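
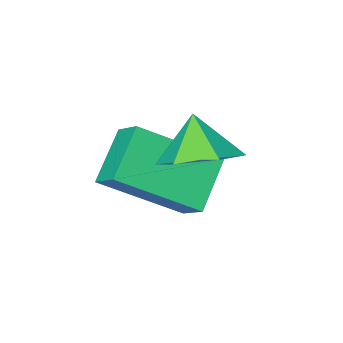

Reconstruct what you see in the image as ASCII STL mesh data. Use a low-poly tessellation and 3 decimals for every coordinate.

solid 
facet normal -0.662 -0.396 0.636
outer loop
vertex 1.262 -1.239 0.157
vertex 1.305 -0.565 0.622
vertex -0.173 -0.454 -0.849
endloop
endfacet
facet normal -0.052 -0.822 -0.567
outer loop
vertex 0.695 0.065 -1.682
vertex 1.262 -1.239 0.157
vertex -0.173 -0.454 -0.849
endloop
endfacet
facet normal -0.662 -0.396 0.636
outer loop
vertex -0.173 -0.454 -0.849
vertex 1.305 -0.565 0.622
vertex -0.13 0.22 -0.384
endloop
endfacet
facet normal -0.747 0.409 -0.524
outer loop
vertex -0.13 0.22 -0.384
vertex 0.695 0.065 -1.682
vertex -0.173 -0.454 -0.849
endloop
endfacet
facet normal 0.747 -0.409 0.524
outer loop
vertex 1.262 -1.239 0.157
vertex 2.173 -0.046 -0.211
vertex 1.305 -0.565 0.622
endloop
endfacet
facet normal -0.052 -0.822 -0.567
outer loop
vertex 2.13 -0.72 -0.676
vertex 1.262 -1.239 0.157
vertex 0.695 0.065 -1.682
endloop
endfacet
facet normal 0.747 -0.409 0.524
outer loop
vertex 2.13 -0.72 -0.676
vertex 2.173 -0.046 -0.211
vertex 1.262 -1.239 0.157
endloop
endfacet
facet normal 0.052 0.822 0.567
outer loop
vertex 1.305 -0.565 0.622
vertex 2.173 -0.046 -0.211
vertex -0.13 0.22 -0.384
endloop
endfacet
facet normal -0.747 0.409 -0.524
outer loop
vertex 0.738 0.739 -1.217
vertex 0.695 0.065 -1.682
vertex -0.13 0.22 -0.384
endloop
endfacet
facet normal 0.052 0.822 0.567
outer loop
vertex -0.13 0.22 -0.384
vertex 2.173 -0.046 -0.211
vertex 0.738 0.739 -1.217
endloop
endfacet
facet normal 0.662 0.396 -0.636
outer loop
vertex 0.738 0.739 -1.217
vertex 2.13 -0.72 -0.676
vertex 0.695 0.065 -1.682
endloop
endfacet
facet normal 0.662 0.396 -0.636
outer loop
vertex 2.173 -0.046 -0.211
vertex 2.13 -0.72 -0.676
vertex 0.738 0.739 -1.217
endloop
endfacet
facet normal 0.182 0.490 -0.852
outer loop
vertex 1.775 1.283 0.78
vertex 1.033 1.073 0.501
vertex 1.13 1.769 0.922
endloop
endfacet
facet normal 0.383 0.248 0.890
outer loop
vertex 1.775 1.283 0.78
vertex 1.13 1.769 0.922
vertex 0.847 0.567 1.379
endloop
endfacet
facet normal 0.180 0.491 -0.853
outer loop
vertex 1.13 1.769 0.922
vertex 1.033 1.073 0.501
vertex 0.388 1.558 0.644
endloop
endfacet
facet normal -0.420 0.407 0.811
outer loop
vertex 1.13 1.769 0.922
vertex 0.388 1.558 0.644
vertex 0.847 0.567 1.379
endloop
endfacet
facet normal 0.181 0.491 -0.852
outer loop
vertex 0.388 1.558 0.644
vertex 1.033 1.073 0.501
vertex 0.291 0.862 0.222
endloop
endfacet
facet normal -0.906 -0.119 0.405
outer loop
vertex 0.388 1.558 0.644
vertex 0.291 0.862 0.222
vertex 0.847 0.567 1.379
endloop
endfacet
facet normal 0.181 0.490 -0.853
outer loop
vertex 0.291 0.862 0.222
vertex 1.033 1.073 0.501
vertex 0.936 0.376 0.08
endloop
endfacet
facet normal -0.589 -0.804 0.078
outer loop
vertex 0.291 0.862 0.222
vertex 0.936 0.376 0.08
vertex 0.847 0.567 1.379
endloop
endfacet
facet normal 0.180 0.490 -0.853
outer loop
vertex 0.936 0.376 0.08
vertex 1.033 1.073 0.501
vertex 1.678 0.587 0.358
endloop
endfacet
facet normal 0.215 -0.964 0.156
outer loop
vertex 0.936 0.376 0.08
vertex 1.678 0.587 0.358
vertex 0.847 0.567 1.379
endloop
endfacet
facet normal 0.181 0.491 -0.852
outer loop
vertex 1.678 0.587 0.358
vertex 1.033 1.073 0.501
vertex 1.775 1.283 0.78
endloop
endfacet
facet normal 0.701 -0.439 0.562
outer loop
vertex 1.678 0.587 0.358
vertex 1.775 1.283 0.78
vertex 0.847 0.567 1.379
endloop
endfacet

endsolid


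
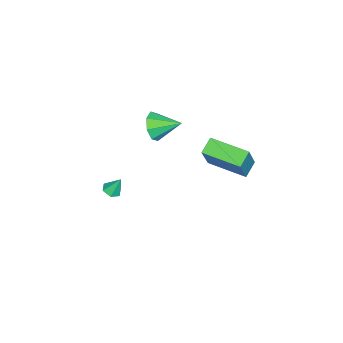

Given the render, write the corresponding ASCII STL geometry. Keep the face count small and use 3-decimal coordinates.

solid 
facet normal 0.133 -0.917 -0.375
outer loop
vertex 2.499 -0.726 0.8
vertex 2.116 -1.094 1.563
vertex 1.794 -0.804 0.74
endloop
endfacet
facet normal -0.032 0.775 -0.631
outer loop
vertex 2.499 -0.726 0.8
vertex 1.794 -0.804 0.74
vertex 1.904 0.354 2.157
endloop
endfacet
facet normal 0.135 -0.917 -0.376
outer loop
vertex 1.794 -0.804 0.74
vertex 2.116 -1.094 1.563
vertex 1.278 -1.053 1.162
endloop
endfacet
facet normal -0.658 0.608 -0.445
outer loop
vertex 1.794 -0.804 0.74
vertex 1.278 -1.053 1.162
vertex 1.904 0.354 2.157
endloop
endfacet
facet normal 0.135 -0.917 -0.376
outer loop
vertex 1.278 -1.053 1.162
vertex 2.116 -1.094 1.563
vertex 1.252 -1.326 1.819
endloop
endfacet
facet normal -0.934 0.341 0.105
outer loop
vertex 1.278 -1.053 1.162
vertex 1.252 -1.326 1.819
vertex 1.904 0.354 2.157
endloop
endfacet
facet normal 0.135 -0.917 -0.376
outer loop
vertex 1.252 -1.326 1.819
vertex 2.116 -1.094 1.563
vertex 1.733 -1.463 2.326
endloop
endfacet
facet normal -0.701 0.131 0.701
outer loop
vertex 1.252 -1.326 1.819
vertex 1.733 -1.463 2.326
vertex 1.904 0.354 2.157
endloop
endfacet
facet normal 0.133 -0.917 -0.376
outer loop
vertex 1.733 -1.463 2.326
vertex 2.116 -1.094 1.563
vertex 2.438 -1.385 2.386
endloop
endfacet
facet normal -0.095 0.101 0.990
outer loop
vertex 1.733 -1.463 2.326
vertex 2.438 -1.385 2.386
vertex 1.904 0.354 2.157
endloop
endfacet
facet normal 0.134 -0.917 -0.377
outer loop
vertex 2.438 -1.385 2.386
vertex 2.116 -1.094 1.563
vertex 2.954 -1.136 1.964
endloop
endfacet
facet normal 0.529 0.268 0.805
outer loop
vertex 2.438 -1.385 2.386
vertex 2.954 -1.136 1.964
vertex 1.904 0.354 2.157
endloop
endfacet
facet normal 0.134 -0.917 -0.376
outer loop
vertex 2.954 -1.136 1.964
vertex 2.116 -1.094 1.563
vertex 2.98 -0.863 1.307
endloop
endfacet
facet normal 0.806 0.535 0.254
outer loop
vertex 2.954 -1.136 1.964
vertex 2.98 -0.863 1.307
vertex 1.904 0.354 2.157
endloop
endfacet
facet normal 0.134 -0.917 -0.375
outer loop
vertex 2.98 -0.863 1.307
vertex 2.116 -1.094 1.563
vertex 2.499 -0.726 0.8
endloop
endfacet
facet normal 0.573 0.745 -0.342
outer loop
vertex 2.98 -0.863 1.307
vertex 2.499 -0.726 0.8
vertex 1.904 0.354 2.157
endloop
endfacet
facet normal -0.502 -0.030 -0.864
outer loop
vertex 2.79 2.642 1.674
vertex 2.979 4.776 1.491
vertex 3.65 2.523 1.178
endloop
endfacet
facet normal -0.088 -0.992 0.085
outer loop
vertex 4.681 2.584 2.949
vertex 2.79 2.642 1.674
vertex 3.65 2.523 1.178
endloop
endfacet
facet normal -0.502 -0.030 -0.864
outer loop
vertex 3.65 2.523 1.178
vertex 2.979 4.776 1.491
vertex 3.839 4.657 0.995
endloop
endfacet
facet normal 0.860 -0.119 -0.496
outer loop
vertex 3.839 4.657 0.995
vertex 4.681 2.584 2.949
vertex 3.65 2.523 1.178
endloop
endfacet
facet normal -0.860 0.119 0.496
outer loop
vertex 2.79 2.642 1.674
vertex 4.01 4.837 3.262
vertex 2.979 4.776 1.491
endloop
endfacet
facet normal -0.088 -0.992 0.085
outer loop
vertex 3.821 2.703 3.445
vertex 2.79 2.642 1.674
vertex 4.681 2.584 2.949
endloop
endfacet
facet normal -0.860 0.119 0.496
outer loop
vertex 3.821 2.703 3.445
vertex 4.01 4.837 3.262
vertex 2.79 2.642 1.674
endloop
endfacet
facet normal 0.088 0.992 -0.085
outer loop
vertex 2.979 4.776 1.491
vertex 4.01 4.837 3.262
vertex 3.839 4.657 0.995
endloop
endfacet
facet normal 0.860 -0.119 -0.496
outer loop
vertex 4.87 4.718 2.766
vertex 4.681 2.584 2.949
vertex 3.839 4.657 0.995
endloop
endfacet
facet normal 0.088 0.992 -0.085
outer loop
vertex 3.839 4.657 0.995
vertex 4.01 4.837 3.262
vertex 4.87 4.718 2.766
endloop
endfacet
facet normal 0.502 0.030 0.864
outer loop
vertex 4.87 4.718 2.766
vertex 3.821 2.703 3.445
vertex 4.681 2.584 2.949
endloop
endfacet
facet normal 0.502 0.030 0.864
outer loop
vertex 4.01 4.837 3.262
vertex 3.821 2.703 3.445
vertex 4.87 4.718 2.766
endloop
endfacet
facet normal 0.089 -0.444 -0.892
outer loop
vertex 3.379 -3.091 -4.121
vertex 2.841 -3.275 -4.083
vertex 2.952 -2.771 -4.323
endloop
endfacet
facet normal 0.569 0.817 0.092
outer loop
vertex 3.379 -3.091 -4.121
vertex 2.952 -2.771 -4.323
vertex 2.739 -2.765 -3.057
endloop
endfacet
facet normal 0.087 -0.444 -0.892
outer loop
vertex 2.952 -2.771 -4.323
vertex 2.841 -3.275 -4.083
vertex 2.414 -2.955 -4.284
endloop
endfacet
facet normal -0.327 0.943 -0.059
outer loop
vertex 2.952 -2.771 -4.323
vertex 2.414 -2.955 -4.284
vertex 2.739 -2.765 -3.057
endloop
endfacet
facet normal 0.088 -0.443 -0.892
outer loop
vertex 2.414 -2.955 -4.284
vertex 2.841 -3.275 -4.083
vertex 2.303 -3.46 -4.044
endloop
endfacet
facet normal -0.933 0.300 0.201
outer loop
vertex 2.414 -2.955 -4.284
vertex 2.303 -3.46 -4.044
vertex 2.739 -2.765 -3.057
endloop
endfacet
facet normal 0.088 -0.443 -0.892
outer loop
vertex 2.303 -3.46 -4.044
vertex 2.841 -3.275 -4.083
vertex 2.729 -3.78 -3.843
endloop
endfacet
facet normal -0.639 -0.467 0.611
outer loop
vertex 2.303 -3.46 -4.044
vertex 2.729 -3.78 -3.843
vertex 2.739 -2.765 -3.057
endloop
endfacet
facet normal 0.089 -0.444 -0.892
outer loop
vertex 2.729 -3.78 -3.843
vertex 2.841 -3.275 -4.083
vertex 3.267 -3.596 -3.881
endloop
endfacet
facet normal 0.257 -0.593 0.763
outer loop
vertex 2.729 -3.78 -3.843
vertex 3.267 -3.596 -3.881
vertex 2.739 -2.765 -3.057
endloop
endfacet
facet normal 0.089 -0.444 -0.892
outer loop
vertex 3.267 -3.596 -3.881
vertex 2.841 -3.275 -4.083
vertex 3.379 -3.091 -4.121
endloop
endfacet
facet normal 0.862 0.048 0.504
outer loop
vertex 3.267 -3.596 -3.881
vertex 3.379 -3.091 -4.121
vertex 2.739 -2.765 -3.057
endloop
endfacet

endsolid


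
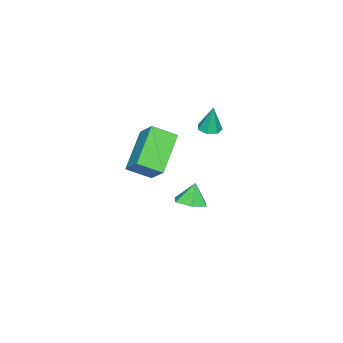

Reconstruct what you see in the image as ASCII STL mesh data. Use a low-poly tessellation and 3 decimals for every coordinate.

solid 
facet normal 0.338 -0.051 -0.940
outer loop
vertex -0.029 1.61 -2.284
vertex -0.656 2.022 -2.532
vertex 0.004 2.399 -2.315
endloop
endfacet
facet normal 0.616 0.005 0.787
outer loop
vertex -0.029 1.61 -2.284
vertex 0.004 2.399 -2.315
vertex -1.024 2.078 -1.508
endloop
endfacet
facet normal 0.338 -0.051 -0.940
outer loop
vertex 0.004 2.399 -2.315
vertex -0.656 2.022 -2.532
vertex -0.623 2.811 -2.563
endloop
endfacet
facet normal 0.249 0.749 0.615
outer loop
vertex 0.004 2.399 -2.315
vertex -0.623 2.811 -2.563
vertex -1.024 2.078 -1.508
endloop
endfacet
facet normal 0.339 -0.051 -0.940
outer loop
vertex -0.623 2.811 -2.563
vertex -0.656 2.022 -2.532
vertex -1.282 2.435 -2.78
endloop
endfacet
facet normal -0.547 0.770 0.327
outer loop
vertex -0.623 2.811 -2.563
vertex -1.282 2.435 -2.78
vertex -1.024 2.078 -1.508
endloop
endfacet
facet normal 0.339 -0.051 -0.940
outer loop
vertex -1.282 2.435 -2.78
vertex -0.656 2.022 -2.532
vertex -1.315 1.646 -2.749
endloop
endfacet
facet normal -0.976 0.049 0.212
outer loop
vertex -1.282 2.435 -2.78
vertex -1.315 1.646 -2.749
vertex -1.024 2.078 -1.508
endloop
endfacet
facet normal 0.339 -0.051 -0.940
outer loop
vertex -1.315 1.646 -2.749
vertex -0.656 2.022 -2.532
vertex -0.689 1.234 -2.501
endloop
endfacet
facet normal -0.609 -0.694 0.384
outer loop
vertex -1.315 1.646 -2.749
vertex -0.689 1.234 -2.501
vertex -1.024 2.078 -1.508
endloop
endfacet
facet normal 0.338 -0.051 -0.940
outer loop
vertex -0.689 1.234 -2.501
vertex -0.656 2.022 -2.532
vertex -0.029 1.61 -2.284
endloop
endfacet
facet normal 0.187 -0.716 0.672
outer loop
vertex -0.689 1.234 -2.501
vertex -0.029 1.61 -2.284
vertex -1.024 2.078 -1.508
endloop
endfacet
facet normal -0.405 -0.637 -0.656
outer loop
vertex 1.265 0.612 2.544
vertex 0.723 1.552 1.965
vertex 2.995 0.825 1.269
endloop
endfacet
facet normal 0.441 -0.764 0.471
outer loop
vertex 3.517 1.648 2.115
vertex 1.265 0.612 2.544
vertex 2.995 0.825 1.269
endloop
endfacet
facet normal -0.405 -0.637 -0.656
outer loop
vertex 2.995 0.825 1.269
vertex 0.723 1.552 1.965
vertex 2.453 1.765 0.69
endloop
endfacet
facet normal 0.801 0.098 -0.590
outer loop
vertex 2.453 1.765 0.69
vertex 3.517 1.648 2.115
vertex 2.995 0.825 1.269
endloop
endfacet
facet normal -0.801 -0.098 0.590
outer loop
vertex 1.265 0.612 2.544
vertex 1.245 2.375 2.811
vertex 0.723 1.552 1.965
endloop
endfacet
facet normal 0.441 -0.764 0.471
outer loop
vertex 1.787 1.435 3.39
vertex 1.265 0.612 2.544
vertex 3.517 1.648 2.115
endloop
endfacet
facet normal -0.801 -0.098 0.590
outer loop
vertex 1.787 1.435 3.39
vertex 1.245 2.375 2.811
vertex 1.265 0.612 2.544
endloop
endfacet
facet normal -0.441 0.764 -0.471
outer loop
vertex 0.723 1.552 1.965
vertex 1.245 2.375 2.811
vertex 2.453 1.765 0.69
endloop
endfacet
facet normal 0.801 0.098 -0.590
outer loop
vertex 2.975 2.588 1.536
vertex 3.517 1.648 2.115
vertex 2.453 1.765 0.69
endloop
endfacet
facet normal -0.441 0.764 -0.471
outer loop
vertex 2.453 1.765 0.69
vertex 1.245 2.375 2.811
vertex 2.975 2.588 1.536
endloop
endfacet
facet normal 0.405 0.637 0.656
outer loop
vertex 2.975 2.588 1.536
vertex 1.787 1.435 3.39
vertex 3.517 1.648 2.115
endloop
endfacet
facet normal 0.405 0.637 0.656
outer loop
vertex 1.245 2.375 2.811
vertex 1.787 1.435 3.39
vertex 2.975 2.588 1.536
endloop
endfacet
facet normal -0.051 -0.152 -0.987
outer loop
vertex 0.624 2.989 2.984
vertex 0.206 3.33 2.953
vertex 0.733 3.439 2.909
endloop
endfacet
facet normal 0.930 -0.171 0.326
outer loop
vertex 0.624 2.989 2.984
vertex 0.733 3.439 2.909
vertex 0.274 3.53 4.267
endloop
endfacet
facet normal -0.051 -0.151 -0.987
outer loop
vertex 0.733 3.439 2.909
vertex 0.206 3.33 2.953
vertex 0.445 3.806 2.868
endloop
endfacet
facet normal 0.757 0.618 0.214
outer loop
vertex 0.733 3.439 2.909
vertex 0.445 3.806 2.868
vertex 0.274 3.53 4.267
endloop
endfacet
facet normal -0.051 -0.150 -0.987
outer loop
vertex 0.445 3.806 2.868
vertex 0.206 3.33 2.953
vertex -0.023 3.815 2.891
endloop
endfacet
facet normal 0.029 0.980 0.197
outer loop
vertex 0.445 3.806 2.868
vertex -0.023 3.815 2.891
vertex 0.274 3.53 4.267
endloop
endfacet
facet normal -0.052 -0.151 -0.987
outer loop
vertex -0.023 3.815 2.891
vertex 0.206 3.33 2.953
vertex -0.319 3.458 2.961
endloop
endfacet
facet normal -0.709 0.644 0.286
outer loop
vertex -0.023 3.815 2.891
vertex -0.319 3.458 2.961
vertex 0.274 3.53 4.267
endloop
endfacet
facet normal -0.052 -0.151 -0.987
outer loop
vertex -0.319 3.458 2.961
vertex 0.206 3.33 2.953
vertex -0.219 3.004 3.025
endloop
endfacet
facet normal -0.899 -0.139 0.416
outer loop
vertex -0.319 3.458 2.961
vertex -0.219 3.004 3.025
vertex 0.274 3.53 4.267
endloop
endfacet
facet normal -0.051 -0.151 -0.987
outer loop
vertex -0.219 3.004 3.025
vertex 0.206 3.33 2.953
vertex 0.2 2.796 3.035
endloop
endfacet
facet normal -0.398 -0.778 0.487
outer loop
vertex -0.219 3.004 3.025
vertex 0.2 2.796 3.035
vertex 0.274 3.53 4.267
endloop
endfacet
facet normal -0.050 -0.151 -0.987
outer loop
vertex 0.2 2.796 3.035
vertex 0.206 3.33 2.953
vertex 0.624 2.989 2.984
endloop
endfacet
facet normal 0.415 -0.793 0.447
outer loop
vertex 0.2 2.796 3.035
vertex 0.624 2.989 2.984
vertex 0.274 3.53 4.267
endloop
endfacet

endsolid


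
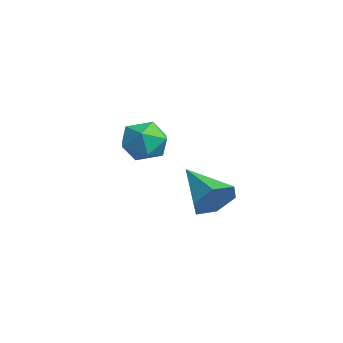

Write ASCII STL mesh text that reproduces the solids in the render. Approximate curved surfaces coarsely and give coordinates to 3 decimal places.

solid 
facet normal 0.843 0.243 -0.479
outer loop
vertex 3.383 -1.05 0.115
vertex 2.839 -0.775 -0.703
vertex 3.053 -0.089 0.021
endloop
endfacet
facet normal 0.081 0.125 0.989
outer loop
vertex 3.383 -1.05 0.115
vertex 3.053 -0.089 0.021
vertex 1.001 -1.305 0.343
endloop
endfacet
facet normal 0.843 0.243 -0.479
outer loop
vertex 3.053 -0.089 0.021
vertex 2.839 -0.775 -0.703
vertex 2.509 0.185 -0.797
endloop
endfacet
facet normal -0.378 0.773 0.510
outer loop
vertex 3.053 -0.089 0.021
vertex 2.509 0.185 -0.797
vertex 1.001 -1.305 0.343
endloop
endfacet
facet normal 0.843 0.243 -0.480
outer loop
vertex 2.509 0.185 -0.797
vertex 2.839 -0.775 -0.703
vertex 2.294 -0.501 -1.521
endloop
endfacet
facet normal -0.775 0.557 -0.298
outer loop
vertex 2.509 0.185 -0.797
vertex 2.294 -0.501 -1.521
vertex 1.001 -1.305 0.343
endloop
endfacet
facet normal 0.843 0.244 -0.480
outer loop
vertex 2.294 -0.501 -1.521
vertex 2.839 -0.775 -0.703
vertex 2.625 -1.461 -1.427
endloop
endfacet
facet normal -0.714 -0.308 -0.628
outer loop
vertex 2.294 -0.501 -1.521
vertex 2.625 -1.461 -1.427
vertex 1.001 -1.305 0.343
endloop
endfacet
facet normal 0.843 0.243 -0.479
outer loop
vertex 2.625 -1.461 -1.427
vertex 2.839 -0.775 -0.703
vertex 3.169 -1.736 -0.609
endloop
endfacet
facet normal -0.256 -0.955 -0.151
outer loop
vertex 2.625 -1.461 -1.427
vertex 3.169 -1.736 -0.609
vertex 1.001 -1.305 0.343
endloop
endfacet
facet normal 0.843 0.243 -0.479
outer loop
vertex 3.169 -1.736 -0.609
vertex 2.839 -0.775 -0.703
vertex 3.383 -1.05 0.115
endloop
endfacet
facet normal 0.142 -0.739 0.658
outer loop
vertex 3.169 -1.736 -0.609
vertex 3.383 -1.05 0.115
vertex 1.001 -1.305 0.343
endloop
endfacet
facet normal -0.544 -0.040 0.838
outer loop
vertex -3.163 -1.774 1.215
vertex -2.524 -2.622 1.589
vertex -2.241 -1.559 1.824
endloop
endfacet
facet normal -0.527 0.623 0.578
outer loop
vertex -3.163 -1.774 1.215
vertex -2.241 -1.559 1.824
vertex -2.481 -0.928 0.924
endloop
endfacet
facet normal -0.790 0.607 -0.086
outer loop
vertex -3.163 -1.774 1.215
vertex -2.481 -0.928 0.924
vertex -2.912 -1.601 0.132
endloop
endfacet
facet normal -0.970 -0.067 -0.235
outer loop
vertex -3.163 -1.774 1.215
vertex -2.912 -1.601 0.132
vertex -2.939 -2.648 0.543
endloop
endfacet
facet normal -0.817 -0.468 0.336
outer loop
vertex -3.163 -1.774 1.215
vertex -2.939 -2.648 0.543
vertex -2.524 -2.622 1.589
endloop
endfacet
facet normal 0.155 0.828 0.539
outer loop
vertex -2.481 -0.928 0.924
vertex -2.241 -1.559 1.824
vertex -1.421 -1.252 1.117
endloop
endfacet
facet normal 0.128 -0.247 0.961
outer loop
vertex -2.241 -1.559 1.824
vertex -2.524 -2.622 1.589
vertex -1.448 -2.299 1.528
endloop
endfacet
facet normal -0.314 -0.938 0.148
outer loop
vertex -2.524 -2.622 1.589
vertex -2.939 -2.648 0.543
vertex -1.879 -2.972 0.736
endloop
endfacet
facet normal -0.560 -0.290 -0.776
outer loop
vertex -2.939 -2.648 0.543
vertex -2.912 -1.601 0.132
vertex -2.119 -2.341 -0.164
endloop
endfacet
facet normal -0.271 0.801 -0.534
outer loop
vertex -2.912 -1.601 0.132
vertex -2.481 -0.928 0.924
vertex -1.836 -1.278 0.071
endloop
endfacet
facet normal 0.970 0.067 0.235
outer loop
vertex -1.197 -2.126 0.445
vertex -1.421 -1.252 1.117
vertex -1.448 -2.299 1.528
endloop
endfacet
facet normal 0.790 -0.607 0.086
outer loop
vertex -1.197 -2.126 0.445
vertex -1.448 -2.299 1.528
vertex -1.879 -2.972 0.736
endloop
endfacet
facet normal 0.527 -0.623 -0.578
outer loop
vertex -1.197 -2.126 0.445
vertex -1.879 -2.972 0.736
vertex -2.119 -2.341 -0.164
endloop
endfacet
facet normal 0.544 0.040 -0.838
outer loop
vertex -1.197 -2.126 0.445
vertex -2.119 -2.341 -0.164
vertex -1.836 -1.278 0.071
endloop
endfacet
facet normal 0.817 0.468 -0.336
outer loop
vertex -1.197 -2.126 0.445
vertex -1.836 -1.278 0.071
vertex -1.421 -1.252 1.117
endloop
endfacet
facet normal 0.560 0.290 0.776
outer loop
vertex -1.448 -2.299 1.528
vertex -1.421 -1.252 1.117
vertex -2.241 -1.559 1.824
endloop
endfacet
facet normal 0.271 -0.801 0.534
outer loop
vertex -1.879 -2.972 0.736
vertex -1.448 -2.299 1.528
vertex -2.524 -2.622 1.589
endloop
endfacet
facet normal -0.155 -0.828 -0.539
outer loop
vertex -2.119 -2.341 -0.164
vertex -1.879 -2.972 0.736
vertex -2.939 -2.648 0.543
endloop
endfacet
facet normal -0.128 0.247 -0.961
outer loop
vertex -1.836 -1.278 0.071
vertex -2.119 -2.341 -0.164
vertex -2.912 -1.601 0.132
endloop
endfacet
facet normal 0.314 0.938 -0.148
outer loop
vertex -1.421 -1.252 1.117
vertex -1.836 -1.278 0.071
vertex -2.481 -0.928 0.924
endloop
endfacet

endsolid


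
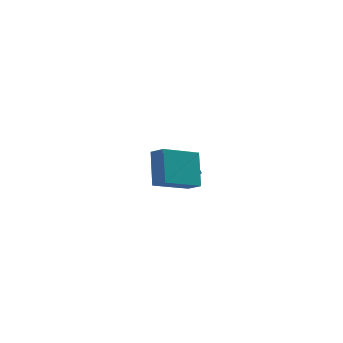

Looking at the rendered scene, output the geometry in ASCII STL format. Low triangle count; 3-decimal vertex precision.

solid 
facet normal 0.227 0.927 0.298
outer loop
vertex 3.43 3.426 -1.426
vertex 3.495 3.11 -0.492
vertex 4.294 3.101 -1.073
endloop
endfacet
facet normal 0.455 0.811 -0.367
outer loop
vertex 3.43 3.426 -1.426
vertex 4.294 3.101 -1.073
vertex 4.006 2.85 -1.985
endloop
endfacet
facet normal -0.110 0.633 -0.766
outer loop
vertex 3.43 3.426 -1.426
vertex 4.006 2.85 -1.985
vertex 3.029 2.703 -1.966
endloop
endfacet
facet normal -0.687 0.639 -0.346
outer loop
vertex 3.43 3.426 -1.426
vertex 3.029 2.703 -1.966
vertex 2.713 2.863 -1.044
endloop
endfacet
facet normal -0.479 0.821 0.311
outer loop
vertex 3.43 3.426 -1.426
vertex 2.713 2.863 -1.044
vertex 3.495 3.11 -0.492
endloop
endfacet
facet normal 0.900 0.253 -0.354
outer loop
vertex 4.006 2.85 -1.985
vertex 4.294 3.101 -1.073
vertex 4.427 2.177 -1.396
endloop
endfacet
facet normal 0.531 0.440 0.724
outer loop
vertex 4.294 3.101 -1.073
vertex 3.495 3.11 -0.492
vertex 4.111 2.337 -0.474
endloop
endfacet
facet normal -0.611 0.270 0.745
outer loop
vertex 3.495 3.11 -0.492
vertex 2.713 2.863 -1.044
vertex 3.134 2.19 -0.455
endloop
endfacet
facet normal -0.947 -0.024 -0.320
outer loop
vertex 2.713 2.863 -1.044
vertex 3.029 2.703 -1.966
vertex 2.846 1.939 -1.367
endloop
endfacet
facet normal -0.014 -0.035 -0.999
outer loop
vertex 3.029 2.703 -1.966
vertex 4.006 2.85 -1.985
vertex 3.645 1.93 -1.948
endloop
endfacet
facet normal 0.687 -0.639 0.346
outer loop
vertex 3.71 1.614 -1.014
vertex 4.427 2.177 -1.396
vertex 4.111 2.337 -0.474
endloop
endfacet
facet normal 0.110 -0.633 0.766
outer loop
vertex 3.71 1.614 -1.014
vertex 4.111 2.337 -0.474
vertex 3.134 2.19 -0.455
endloop
endfacet
facet normal -0.455 -0.811 0.367
outer loop
vertex 3.71 1.614 -1.014
vertex 3.134 2.19 -0.455
vertex 2.846 1.939 -1.367
endloop
endfacet
facet normal -0.227 -0.927 -0.298
outer loop
vertex 3.71 1.614 -1.014
vertex 2.846 1.939 -1.367
vertex 3.645 1.93 -1.948
endloop
endfacet
facet normal 0.479 -0.821 -0.311
outer loop
vertex 3.71 1.614 -1.014
vertex 3.645 1.93 -1.948
vertex 4.427 2.177 -1.396
endloop
endfacet
facet normal 0.947 0.024 0.320
outer loop
vertex 4.111 2.337 -0.474
vertex 4.427 2.177 -1.396
vertex 4.294 3.101 -1.073
endloop
endfacet
facet normal 0.014 0.035 0.999
outer loop
vertex 3.134 2.19 -0.455
vertex 4.111 2.337 -0.474
vertex 3.495 3.11 -0.492
endloop
endfacet
facet normal -0.900 -0.253 0.354
outer loop
vertex 2.846 1.939 -1.367
vertex 3.134 2.19 -0.455
vertex 2.713 2.863 -1.044
endloop
endfacet
facet normal -0.531 -0.440 -0.724
outer loop
vertex 3.645 1.93 -1.948
vertex 2.846 1.939 -1.367
vertex 3.029 2.703 -1.966
endloop
endfacet
facet normal 0.611 -0.270 -0.745
outer loop
vertex 4.427 2.177 -1.396
vertex 3.645 1.93 -1.948
vertex 4.006 2.85 -1.985
endloop
endfacet
facet normal -0.847 -0.269 0.458
outer loop
vertex 1.228 -3.926 2.966
vertex 1.466 -2.652 4.157
vertex 0.807 -3.405 2.493
endloop
endfacet
facet normal -0.135 -0.724 -0.677
outer loop
vertex 2.494 -2.868 1.583
vertex 1.228 -3.926 2.966
vertex 0.807 -3.405 2.493
endloop
endfacet
facet normal -0.847 -0.269 0.458
outer loop
vertex 0.807 -3.405 2.493
vertex 1.466 -2.652 4.157
vertex 1.045 -2.131 3.684
endloop
endfacet
facet normal -0.513 0.635 -0.577
outer loop
vertex 1.045 -2.131 3.684
vertex 2.494 -2.868 1.583
vertex 0.807 -3.405 2.493
endloop
endfacet
facet normal 0.513 -0.635 0.577
outer loop
vertex 1.228 -3.926 2.966
vertex 3.153 -2.115 3.247
vertex 1.466 -2.652 4.157
endloop
endfacet
facet normal -0.135 -0.724 -0.677
outer loop
vertex 2.915 -3.389 2.056
vertex 1.228 -3.926 2.966
vertex 2.494 -2.868 1.583
endloop
endfacet
facet normal 0.513 -0.635 0.577
outer loop
vertex 2.915 -3.389 2.056
vertex 3.153 -2.115 3.247
vertex 1.228 -3.926 2.966
endloop
endfacet
facet normal 0.135 0.724 0.677
outer loop
vertex 1.466 -2.652 4.157
vertex 3.153 -2.115 3.247
vertex 1.045 -2.131 3.684
endloop
endfacet
facet normal -0.513 0.635 -0.577
outer loop
vertex 2.732 -1.594 2.774
vertex 2.494 -2.868 1.583
vertex 1.045 -2.131 3.684
endloop
endfacet
facet normal 0.135 0.724 0.677
outer loop
vertex 1.045 -2.131 3.684
vertex 3.153 -2.115 3.247
vertex 2.732 -1.594 2.774
endloop
endfacet
facet normal 0.847 0.269 -0.458
outer loop
vertex 2.732 -1.594 2.774
vertex 2.915 -3.389 2.056
vertex 2.494 -2.868 1.583
endloop
endfacet
facet normal 0.847 0.269 -0.458
outer loop
vertex 3.153 -2.115 3.247
vertex 2.915 -3.389 2.056
vertex 2.732 -1.594 2.774
endloop
endfacet

endsolid


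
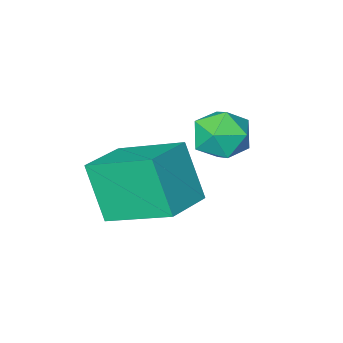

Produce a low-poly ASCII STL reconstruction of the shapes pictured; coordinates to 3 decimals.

solid 
facet normal -0.886 -0.432 -0.167
outer loop
vertex 1.659 -5.334 -3.565
vertex 0.692 -3.695 -2.677
vertex 1.565 -4.521 -5.168
endloop
endfacet
facet normal 0.460 -0.780 -0.423
outer loop
vertex 2.868 -3.885 -4.923
vertex 1.659 -5.334 -3.565
vertex 1.565 -4.521 -5.168
endloop
endfacet
facet normal -0.886 -0.432 -0.167
outer loop
vertex 1.565 -4.521 -5.168
vertex 0.692 -3.695 -2.677
vertex 0.598 -2.882 -4.281
endloop
endfacet
facet normal -0.053 0.451 -0.891
outer loop
vertex 0.598 -2.882 -4.281
vertex 2.868 -3.885 -4.923
vertex 1.565 -4.521 -5.168
endloop
endfacet
facet normal 0.053 -0.451 0.891
outer loop
vertex 1.659 -5.334 -3.565
vertex 1.995 -3.059 -2.432
vertex 0.692 -3.695 -2.677
endloop
endfacet
facet normal 0.461 -0.780 -0.423
outer loop
vertex 2.962 -4.698 -3.319
vertex 1.659 -5.334 -3.565
vertex 2.868 -3.885 -4.923
endloop
endfacet
facet normal 0.052 -0.451 0.891
outer loop
vertex 2.962 -4.698 -3.319
vertex 1.995 -3.059 -2.432
vertex 1.659 -5.334 -3.565
endloop
endfacet
facet normal -0.460 0.781 0.423
outer loop
vertex 0.692 -3.695 -2.677
vertex 1.995 -3.059 -2.432
vertex 0.598 -2.882 -4.281
endloop
endfacet
facet normal -0.052 0.452 -0.891
outer loop
vertex 1.901 -2.246 -4.035
vertex 2.868 -3.885 -4.923
vertex 0.598 -2.882 -4.281
endloop
endfacet
facet normal -0.461 0.780 0.423
outer loop
vertex 0.598 -2.882 -4.281
vertex 1.995 -3.059 -2.432
vertex 1.901 -2.246 -4.035
endloop
endfacet
facet normal 0.886 0.432 0.167
outer loop
vertex 1.901 -2.246 -4.035
vertex 2.962 -4.698 -3.319
vertex 2.868 -3.885 -4.923
endloop
endfacet
facet normal 0.886 0.432 0.167
outer loop
vertex 1.995 -3.059 -2.432
vertex 2.962 -4.698 -3.319
vertex 1.901 -2.246 -4.035
endloop
endfacet
facet normal -0.593 0.372 0.714
outer loop
vertex -0.687 -3.025 -2.505
vertex -1.185 -3.728 -2.552
vertex -0.516 -3.709 -2.007
endloop
endfacet
facet normal 0.079 0.600 0.796
outer loop
vertex -0.687 -3.025 -2.505
vertex -0.516 -3.709 -2.007
vertex 0.128 -3.284 -2.391
endloop
endfacet
facet normal 0.271 0.941 0.200
outer loop
vertex -0.687 -3.025 -2.505
vertex 0.128 -3.284 -2.391
vertex -0.142 -3.04 -3.173
endloop
endfacet
facet normal -0.282 0.926 -0.251
outer loop
vertex -0.687 -3.025 -2.505
vertex -0.142 -3.04 -3.173
vertex -0.953 -3.314 -3.272
endloop
endfacet
facet normal -0.816 0.574 0.067
outer loop
vertex -0.687 -3.025 -2.505
vertex -0.953 -3.314 -3.272
vertex -1.185 -3.728 -2.552
endloop
endfacet
facet normal 0.499 0.026 0.866
outer loop
vertex 0.128 -3.284 -2.391
vertex -0.516 -3.709 -2.007
vertex 0.133 -4.146 -2.368
endloop
endfacet
facet normal -0.588 -0.341 0.734
outer loop
vertex -0.516 -3.709 -2.007
vertex -1.185 -3.728 -2.552
vertex -0.678 -4.42 -2.467
endloop
endfacet
facet normal -0.949 -0.014 -0.314
outer loop
vertex -1.185 -3.728 -2.552
vertex -0.953 -3.314 -3.272
vertex -0.948 -4.176 -3.249
endloop
endfacet
facet normal -0.087 0.555 -0.827
outer loop
vertex -0.953 -3.314 -3.272
vertex -0.142 -3.04 -3.173
vertex -0.304 -3.751 -3.633
endloop
endfacet
facet normal 0.808 0.580 -0.098
outer loop
vertex -0.142 -3.04 -3.173
vertex 0.128 -3.284 -2.391
vertex 0.365 -3.732 -3.088
endloop
endfacet
facet normal 0.282 -0.926 0.251
outer loop
vertex -0.133 -4.435 -3.135
vertex 0.133 -4.146 -2.368
vertex -0.678 -4.42 -2.467
endloop
endfacet
facet normal -0.271 -0.941 -0.200
outer loop
vertex -0.133 -4.435 -3.135
vertex -0.678 -4.42 -2.467
vertex -0.948 -4.176 -3.249
endloop
endfacet
facet normal -0.079 -0.600 -0.796
outer loop
vertex -0.133 -4.435 -3.135
vertex -0.948 -4.176 -3.249
vertex -0.304 -3.751 -3.633
endloop
endfacet
facet normal 0.593 -0.372 -0.714
outer loop
vertex -0.133 -4.435 -3.135
vertex -0.304 -3.751 -3.633
vertex 0.365 -3.732 -3.088
endloop
endfacet
facet normal 0.816 -0.574 -0.067
outer loop
vertex -0.133 -4.435 -3.135
vertex 0.365 -3.732 -3.088
vertex 0.133 -4.146 -2.368
endloop
endfacet
facet normal 0.087 -0.555 0.827
outer loop
vertex -0.678 -4.42 -2.467
vertex 0.133 -4.146 -2.368
vertex -0.516 -3.709 -2.007
endloop
endfacet
facet normal -0.808 -0.580 0.098
outer loop
vertex -0.948 -4.176 -3.249
vertex -0.678 -4.42 -2.467
vertex -1.185 -3.728 -2.552
endloop
endfacet
facet normal -0.499 -0.026 -0.866
outer loop
vertex -0.304 -3.751 -3.633
vertex -0.948 -4.176 -3.249
vertex -0.953 -3.314 -3.272
endloop
endfacet
facet normal 0.588 0.341 -0.734
outer loop
vertex 0.365 -3.732 -3.088
vertex -0.304 -3.751 -3.633
vertex -0.142 -3.04 -3.173
endloop
endfacet
facet normal 0.949 0.014 0.314
outer loop
vertex 0.133 -4.146 -2.368
vertex 0.365 -3.732 -3.088
vertex 0.128 -3.284 -2.391
endloop
endfacet

endsolid


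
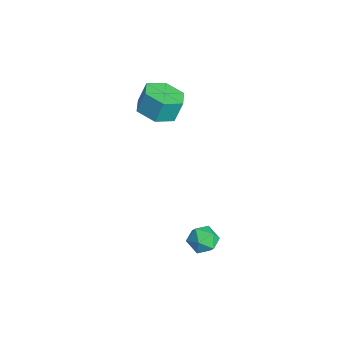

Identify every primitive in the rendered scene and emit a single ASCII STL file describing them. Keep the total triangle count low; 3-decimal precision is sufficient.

solid 
facet normal -0.115 0.847 0.519
outer loop
vertex 2.66 0.977 -0.472
vertex 2.176 0.671 -0.08
vertex 2.843 0.645 0.11
endloop
endfacet
facet normal 0.553 0.787 0.275
outer loop
vertex 2.66 0.977 -0.472
vertex 2.843 0.645 0.11
vertex 3.227 0.576 -0.464
endloop
endfacet
facet normal 0.524 0.732 -0.436
outer loop
vertex 2.66 0.977 -0.472
vertex 3.227 0.576 -0.464
vertex 2.797 0.559 -1.009
endloop
endfacet
facet normal -0.162 0.758 -0.632
outer loop
vertex 2.66 0.977 -0.472
vertex 2.797 0.559 -1.009
vertex 2.148 0.618 -0.772
endloop
endfacet
facet normal -0.557 0.829 -0.041
outer loop
vertex 2.66 0.977 -0.472
vertex 2.148 0.618 -0.772
vertex 2.176 0.671 -0.08
endloop
endfacet
facet normal 0.828 0.179 0.532
outer loop
vertex 3.227 0.576 -0.464
vertex 2.843 0.645 0.11
vertex 3.092 0.022 -0.068
endloop
endfacet
facet normal -0.253 0.277 0.927
outer loop
vertex 2.843 0.645 0.11
vertex 2.176 0.671 -0.08
vertex 2.443 0.081 0.169
endloop
endfacet
facet normal -0.968 0.250 0.020
outer loop
vertex 2.176 0.671 -0.08
vertex 2.148 0.618 -0.772
vertex 2.013 0.064 -0.376
endloop
endfacet
facet normal -0.329 0.136 -0.935
outer loop
vertex 2.148 0.618 -0.772
vertex 2.797 0.559 -1.009
vertex 2.397 -0.005 -0.95
endloop
endfacet
facet normal 0.780 0.092 -0.619
outer loop
vertex 2.797 0.559 -1.009
vertex 3.227 0.576 -0.464
vertex 3.064 -0.031 -0.76
endloop
endfacet
facet normal 0.162 -0.758 0.632
outer loop
vertex 2.58 -0.337 -0.368
vertex 3.092 0.022 -0.068
vertex 2.443 0.081 0.169
endloop
endfacet
facet normal -0.524 -0.732 0.436
outer loop
vertex 2.58 -0.337 -0.368
vertex 2.443 0.081 0.169
vertex 2.013 0.064 -0.376
endloop
endfacet
facet normal -0.553 -0.787 -0.275
outer loop
vertex 2.58 -0.337 -0.368
vertex 2.013 0.064 -0.376
vertex 2.397 -0.005 -0.95
endloop
endfacet
facet normal 0.115 -0.847 -0.519
outer loop
vertex 2.58 -0.337 -0.368
vertex 2.397 -0.005 -0.95
vertex 3.064 -0.031 -0.76
endloop
endfacet
facet normal 0.557 -0.829 0.041
outer loop
vertex 2.58 -0.337 -0.368
vertex 3.064 -0.031 -0.76
vertex 3.092 0.022 -0.068
endloop
endfacet
facet normal 0.329 -0.136 0.935
outer loop
vertex 2.443 0.081 0.169
vertex 3.092 0.022 -0.068
vertex 2.843 0.645 0.11
endloop
endfacet
facet normal -0.780 -0.092 0.619
outer loop
vertex 2.013 0.064 -0.376
vertex 2.443 0.081 0.169
vertex 2.176 0.671 -0.08
endloop
endfacet
facet normal -0.828 -0.179 -0.532
outer loop
vertex 2.397 -0.005 -0.95
vertex 2.013 0.064 -0.376
vertex 2.148 0.618 -0.772
endloop
endfacet
facet normal 0.253 -0.277 -0.927
outer loop
vertex 3.064 -0.031 -0.76
vertex 2.397 -0.005 -0.95
vertex 2.797 0.559 -1.009
endloop
endfacet
facet normal 0.968 -0.250 -0.020
outer loop
vertex 3.092 0.022 -0.068
vertex 3.064 -0.031 -0.76
vertex 3.227 0.576 -0.464
endloop
endfacet
facet normal 0.030 -0.349 -0.937
outer loop
vertex -1.523 -0.476 3.359
vertex -2.374 -0.211 3.233
vertex -1.696 0.349 3.046
endloop
endfacet
facet normal 0.981 0.191 -0.039
outer loop
vertex -1.523 -0.476 3.359
vertex -1.696 0.349 3.046
vertex -1.555 -0.114 4.334
endloop
endfacet
facet normal 0.981 0.189 -0.039
outer loop
vertex -1.555 -0.114 4.334
vertex -1.696 0.349 3.046
vertex -1.727 0.712 4.02
endloop
endfacet
facet normal -0.031 0.350 0.936
outer loop
vertex -1.555 -0.114 4.334
vertex -1.727 0.712 4.02
vertex -2.406 0.151 4.207
endloop
endfacet
facet normal 0.030 -0.349 -0.937
outer loop
vertex -1.696 0.349 3.046
vertex -2.374 -0.211 3.233
vertex -2.546 0.615 2.92
endloop
endfacet
facet normal 0.326 0.889 -0.321
outer loop
vertex -1.696 0.349 3.046
vertex -2.546 0.615 2.92
vertex -1.727 0.712 4.02
endloop
endfacet
facet normal 0.325 0.890 -0.320
outer loop
vertex -1.727 0.712 4.02
vertex -2.546 0.615 2.92
vertex -2.578 0.977 3.894
endloop
endfacet
facet normal -0.030 0.349 0.937
outer loop
vertex -1.727 0.712 4.02
vertex -2.578 0.977 3.894
vertex -2.406 0.151 4.207
endloop
endfacet
facet normal 0.031 -0.348 -0.937
outer loop
vertex -2.546 0.615 2.92
vertex -2.374 -0.211 3.233
vertex -3.225 0.054 3.106
endloop
endfacet
facet normal -0.656 0.700 -0.282
outer loop
vertex -2.546 0.615 2.92
vertex -3.225 0.054 3.106
vertex -2.578 0.977 3.894
endloop
endfacet
facet normal -0.656 0.700 -0.282
outer loop
vertex -2.578 0.977 3.894
vertex -3.225 0.054 3.106
vertex -3.257 0.416 4.081
endloop
endfacet
facet normal -0.030 0.349 0.937
outer loop
vertex -2.578 0.977 3.894
vertex -3.257 0.416 4.081
vertex -2.406 0.151 4.207
endloop
endfacet
facet normal 0.031 -0.350 -0.936
outer loop
vertex -3.225 0.054 3.106
vertex -2.374 -0.211 3.233
vertex -3.053 -0.772 3.42
endloop
endfacet
facet normal -0.981 -0.190 0.038
outer loop
vertex -3.225 0.054 3.106
vertex -3.053 -0.772 3.42
vertex -3.257 0.416 4.081
endloop
endfacet
facet normal -0.981 -0.191 0.040
outer loop
vertex -3.257 0.416 4.081
vertex -3.053 -0.772 3.42
vertex -3.084 -0.409 4.394
endloop
endfacet
facet normal -0.030 0.349 0.937
outer loop
vertex -3.257 0.416 4.081
vertex -3.084 -0.409 4.394
vertex -2.406 0.151 4.207
endloop
endfacet
facet normal 0.030 -0.349 -0.937
outer loop
vertex -3.053 -0.772 3.42
vertex -2.374 -0.211 3.233
vertex -2.202 -1.037 3.546
endloop
endfacet
facet normal -0.325 -0.890 0.321
outer loop
vertex -3.053 -0.772 3.42
vertex -2.202 -1.037 3.546
vertex -3.084 -0.409 4.394
endloop
endfacet
facet normal -0.326 -0.890 0.320
outer loop
vertex -3.084 -0.409 4.394
vertex -2.202 -1.037 3.546
vertex -2.234 -0.675 4.52
endloop
endfacet
facet normal -0.030 0.349 0.937
outer loop
vertex -3.084 -0.409 4.394
vertex -2.234 -0.675 4.52
vertex -2.406 0.151 4.207
endloop
endfacet
facet normal 0.030 -0.349 -0.937
outer loop
vertex -2.202 -1.037 3.546
vertex -2.374 -0.211 3.233
vertex -1.523 -0.476 3.359
endloop
endfacet
facet normal 0.656 -0.700 0.282
outer loop
vertex -2.202 -1.037 3.546
vertex -1.523 -0.476 3.359
vertex -2.234 -0.675 4.52
endloop
endfacet
facet normal 0.656 -0.700 0.282
outer loop
vertex -2.234 -0.675 4.52
vertex -1.523 -0.476 3.359
vertex -1.555 -0.114 4.334
endloop
endfacet
facet normal -0.031 0.348 0.937
outer loop
vertex -2.234 -0.675 4.52
vertex -1.555 -0.114 4.334
vertex -2.406 0.151 4.207
endloop
endfacet

endsolid


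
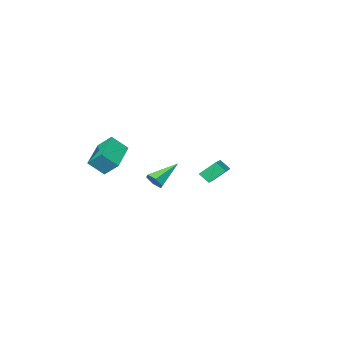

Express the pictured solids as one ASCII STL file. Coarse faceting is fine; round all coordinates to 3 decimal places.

solid 
facet normal -0.766 -0.602 -0.227
outer loop
vertex -4.103 -3.099 -2.223
vertex -4.371 -2.527 -2.835
vertex -3.344 -3.72 -3.137
endloop
endfacet
facet normal 0.305 -0.650 0.695
outer loop
vertex -2.089 -2.733 -2.765
vertex -4.103 -3.099 -2.223
vertex -3.344 -3.72 -3.137
endloop
endfacet
facet normal -0.766 -0.602 -0.227
outer loop
vertex -3.344 -3.72 -3.137
vertex -4.371 -2.527 -2.835
vertex -3.613 -3.147 -3.749
endloop
endfacet
facet normal 0.566 -0.463 -0.682
outer loop
vertex -3.613 -3.147 -3.749
vertex -2.089 -2.733 -2.765
vertex -3.344 -3.72 -3.137
endloop
endfacet
facet normal -0.567 0.464 0.681
outer loop
vertex -4.103 -3.099 -2.223
vertex -3.116 -1.54 -2.463
vertex -4.371 -2.527 -2.835
endloop
endfacet
facet normal 0.305 -0.651 0.695
outer loop
vertex -2.847 -2.113 -1.851
vertex -4.103 -3.099 -2.223
vertex -2.089 -2.733 -2.765
endloop
endfacet
facet normal -0.566 0.463 0.682
outer loop
vertex -2.847 -2.113 -1.851
vertex -3.116 -1.54 -2.463
vertex -4.103 -3.099 -2.223
endloop
endfacet
facet normal -0.306 0.651 -0.695
outer loop
vertex -4.371 -2.527 -2.835
vertex -3.116 -1.54 -2.463
vertex -3.613 -3.147 -3.749
endloop
endfacet
facet normal 0.566 -0.464 -0.681
outer loop
vertex -2.357 -2.161 -3.377
vertex -2.089 -2.733 -2.765
vertex -3.613 -3.147 -3.749
endloop
endfacet
facet normal -0.305 0.651 -0.695
outer loop
vertex -3.613 -3.147 -3.749
vertex -3.116 -1.54 -2.463
vertex -2.357 -2.161 -3.377
endloop
endfacet
facet normal 0.766 0.602 0.227
outer loop
vertex -2.357 -2.161 -3.377
vertex -2.847 -2.113 -1.851
vertex -2.089 -2.733 -2.765
endloop
endfacet
facet normal 0.766 0.602 0.227
outer loop
vertex -3.116 -1.54 -2.463
vertex -2.847 -2.113 -1.851
vertex -2.357 -2.161 -3.377
endloop
endfacet
facet normal 0.837 -0.085 -0.541
outer loop
vertex 4.561 0.561 -0.348
vertex 4.238 0.732 -0.874
vertex 4.518 1.179 -0.511
endloop
endfacet
facet normal 0.282 0.263 0.923
outer loop
vertex 4.561 0.561 -0.348
vertex 4.518 1.179 -0.511
vertex 2.682 0.888 0.134
endloop
endfacet
facet normal 0.836 -0.084 -0.542
outer loop
vertex 4.518 1.179 -0.511
vertex 4.238 0.732 -0.874
vertex 4.195 1.349 -1.036
endloop
endfacet
facet normal -0.035 0.944 0.327
outer loop
vertex 4.518 1.179 -0.511
vertex 4.195 1.349 -1.036
vertex 2.682 0.888 0.134
endloop
endfacet
facet normal 0.836 -0.084 -0.542
outer loop
vertex 4.195 1.349 -1.036
vertex 4.238 0.732 -0.874
vertex 3.915 0.903 -1.399
endloop
endfacet
facet normal -0.555 0.706 -0.440
outer loop
vertex 4.195 1.349 -1.036
vertex 3.915 0.903 -1.399
vertex 2.682 0.888 0.134
endloop
endfacet
facet normal 0.836 -0.084 -0.542
outer loop
vertex 3.915 0.903 -1.399
vertex 4.238 0.732 -0.874
vertex 3.958 0.285 -1.237
endloop
endfacet
facet normal -0.760 -0.214 -0.614
outer loop
vertex 3.915 0.903 -1.399
vertex 3.958 0.285 -1.237
vertex 2.682 0.888 0.134
endloop
endfacet
facet normal 0.837 -0.085 -0.541
outer loop
vertex 3.958 0.285 -1.237
vertex 4.238 0.732 -0.874
vertex 4.281 0.114 -0.711
endloop
endfacet
facet normal -0.444 -0.896 -0.019
outer loop
vertex 3.958 0.285 -1.237
vertex 4.281 0.114 -0.711
vertex 2.682 0.888 0.134
endloop
endfacet
facet normal 0.837 -0.085 -0.541
outer loop
vertex 4.281 0.114 -0.711
vertex 4.238 0.732 -0.874
vertex 4.561 0.561 -0.348
endloop
endfacet
facet normal 0.078 -0.657 0.749
outer loop
vertex 4.281 0.114 -0.711
vertex 4.561 0.561 -0.348
vertex 2.682 0.888 0.134
endloop
endfacet
facet normal -0.581 0.439 -0.685
outer loop
vertex 2.385 -3.713 0.056
vertex 4.089 -2.516 -0.621
vertex 2.681 -4.597 -0.762
endloop
endfacet
facet normal -0.778 -0.547 0.310
outer loop
vertex 3.431 -5.164 0.121
vertex 2.385 -3.713 0.056
vertex 2.681 -4.597 -0.762
endloop
endfacet
facet normal -0.581 0.440 -0.685
outer loop
vertex 2.681 -4.597 -0.762
vertex 4.089 -2.516 -0.621
vertex 4.385 -3.399 -1.439
endloop
endfacet
facet normal 0.239 -0.712 -0.660
outer loop
vertex 4.385 -3.399 -1.439
vertex 3.431 -5.164 0.121
vertex 2.681 -4.597 -0.762
endloop
endfacet
facet normal -0.238 0.713 0.660
outer loop
vertex 2.385 -3.713 0.056
vertex 4.839 -3.083 0.262
vertex 4.089 -2.516 -0.621
endloop
endfacet
facet normal -0.778 -0.547 0.309
outer loop
vertex 3.135 -4.281 0.939
vertex 2.385 -3.713 0.056
vertex 3.431 -5.164 0.121
endloop
endfacet
facet normal -0.238 0.712 0.660
outer loop
vertex 3.135 -4.281 0.939
vertex 4.839 -3.083 0.262
vertex 2.385 -3.713 0.056
endloop
endfacet
facet normal 0.778 0.547 -0.309
outer loop
vertex 4.089 -2.516 -0.621
vertex 4.839 -3.083 0.262
vertex 4.385 -3.399 -1.439
endloop
endfacet
facet normal 0.238 -0.712 -0.660
outer loop
vertex 5.135 -3.967 -0.556
vertex 3.431 -5.164 0.121
vertex 4.385 -3.399 -1.439
endloop
endfacet
facet normal 0.778 0.547 -0.309
outer loop
vertex 4.385 -3.399 -1.439
vertex 4.839 -3.083 0.262
vertex 5.135 -3.967 -0.556
endloop
endfacet
facet normal 0.581 -0.440 0.685
outer loop
vertex 5.135 -3.967 -0.556
vertex 3.135 -4.281 0.939
vertex 3.431 -5.164 0.121
endloop
endfacet
facet normal 0.581 -0.439 0.685
outer loop
vertex 4.839 -3.083 0.262
vertex 3.135 -4.281 0.939
vertex 5.135 -3.967 -0.556
endloop
endfacet

endsolid


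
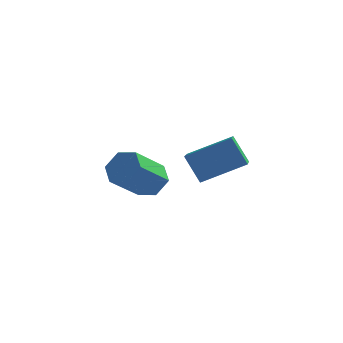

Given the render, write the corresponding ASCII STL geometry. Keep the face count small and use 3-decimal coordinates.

solid 
facet normal -0.842 -0.345 -0.416
outer loop
vertex -0.743 -4.935 2.626
vertex -1.022 -3.178 1.733
vertex -0.018 -5.379 1.527
endloop
endfacet
facet normal 0.140 -0.883 0.449
outer loop
vertex 1.682 -4.682 2.367
vertex -0.743 -4.935 2.626
vertex -0.018 -5.379 1.527
endloop
endfacet
facet normal -0.841 -0.345 -0.416
outer loop
vertex -0.018 -5.379 1.527
vertex -1.022 -3.178 1.733
vertex -0.296 -3.622 0.634
endloop
endfacet
facet normal 0.522 -0.319 -0.791
outer loop
vertex -0.296 -3.622 0.634
vertex 1.682 -4.682 2.367
vertex -0.018 -5.379 1.527
endloop
endfacet
facet normal -0.522 0.319 0.791
outer loop
vertex -0.743 -4.935 2.626
vertex 0.678 -2.481 2.573
vertex -1.022 -3.178 1.733
endloop
endfacet
facet normal 0.140 -0.882 0.449
outer loop
vertex 0.956 -4.238 3.466
vertex -0.743 -4.935 2.626
vertex 1.682 -4.682 2.367
endloop
endfacet
facet normal -0.522 0.319 0.791
outer loop
vertex 0.956 -4.238 3.466
vertex 0.678 -2.481 2.573
vertex -0.743 -4.935 2.626
endloop
endfacet
facet normal -0.140 0.883 -0.449
outer loop
vertex -1.022 -3.178 1.733
vertex 0.678 -2.481 2.573
vertex -0.296 -3.622 0.634
endloop
endfacet
facet normal 0.522 -0.319 -0.791
outer loop
vertex 1.403 -2.925 1.474
vertex 1.682 -4.682 2.367
vertex -0.296 -3.622 0.634
endloop
endfacet
facet normal -0.140 0.883 -0.449
outer loop
vertex -0.296 -3.622 0.634
vertex 0.678 -2.481 2.573
vertex 1.403 -2.925 1.474
endloop
endfacet
facet normal 0.841 0.345 0.416
outer loop
vertex 1.403 -2.925 1.474
vertex 0.956 -4.238 3.466
vertex 1.682 -4.682 2.367
endloop
endfacet
facet normal 0.842 0.345 0.416
outer loop
vertex 0.678 -2.481 2.573
vertex 0.956 -4.238 3.466
vertex 1.403 -2.925 1.474
endloop
endfacet
facet normal 0.437 0.588 -0.680
outer loop
vertex -2.87 0.62 -1.406
vertex -3.318 0.169 -2.084
vertex -3.706 0.916 -1.687
endloop
endfacet
facet normal 0.039 0.743 0.668
outer loop
vertex -2.87 0.62 -1.406
vertex -3.706 0.916 -1.687
vertex -3.773 -0.598 0.002
endloop
endfacet
facet normal 0.039 0.743 0.668
outer loop
vertex -3.773 -0.598 0.002
vertex -3.706 0.916 -1.687
vertex -4.609 -0.303 -0.278
endloop
endfacet
facet normal -0.436 -0.589 0.680
outer loop
vertex -3.773 -0.598 0.002
vertex -4.609 -0.303 -0.278
vertex -4.222 -1.049 -0.676
endloop
endfacet
facet normal 0.436 0.588 -0.681
outer loop
vertex -3.706 0.916 -1.687
vertex -3.318 0.169 -2.084
vertex -4.154 0.464 -2.365
endloop
endfacet
facet normal -0.760 0.646 0.072
outer loop
vertex -3.706 0.916 -1.687
vertex -4.154 0.464 -2.365
vertex -4.609 -0.303 -0.278
endloop
endfacet
facet normal -0.759 0.647 0.072
outer loop
vertex -4.609 -0.303 -0.278
vertex -4.154 0.464 -2.365
vertex -5.058 -0.754 -0.956
endloop
endfacet
facet normal -0.436 -0.589 0.680
outer loop
vertex -4.609 -0.303 -0.278
vertex -5.058 -0.754 -0.956
vertex -4.222 -1.049 -0.676
endloop
endfacet
facet normal 0.436 0.589 -0.681
outer loop
vertex -4.154 0.464 -2.365
vertex -3.318 0.169 -2.084
vertex -3.767 -0.282 -2.762
endloop
endfacet
facet normal -0.798 -0.097 -0.595
outer loop
vertex -4.154 0.464 -2.365
vertex -3.767 -0.282 -2.762
vertex -5.058 -0.754 -0.956
endloop
endfacet
facet normal -0.797 -0.097 -0.595
outer loop
vertex -5.058 -0.754 -0.956
vertex -3.767 -0.282 -2.762
vertex -4.67 -1.5 -1.354
endloop
endfacet
facet normal -0.436 -0.590 0.680
outer loop
vertex -5.058 -0.754 -0.956
vertex -4.67 -1.5 -1.354
vertex -4.222 -1.049 -0.676
endloop
endfacet
facet normal 0.436 0.589 -0.680
outer loop
vertex -3.767 -0.282 -2.762
vertex -3.318 0.169 -2.084
vertex -2.931 -0.577 -2.482
endloop
endfacet
facet normal -0.039 -0.743 -0.668
outer loop
vertex -3.767 -0.282 -2.762
vertex -2.931 -0.577 -2.482
vertex -4.67 -1.5 -1.354
endloop
endfacet
facet normal -0.039 -0.743 -0.668
outer loop
vertex -4.67 -1.5 -1.354
vertex -2.931 -0.577 -2.482
vertex -3.834 -1.796 -1.073
endloop
endfacet
facet normal -0.437 -0.588 0.680
outer loop
vertex -4.67 -1.5 -1.354
vertex -3.834 -1.796 -1.073
vertex -4.222 -1.049 -0.676
endloop
endfacet
facet normal 0.436 0.589 -0.680
outer loop
vertex -2.931 -0.577 -2.482
vertex -3.318 0.169 -2.084
vertex -2.482 -0.126 -1.804
endloop
endfacet
facet normal 0.759 -0.647 -0.073
outer loop
vertex -2.931 -0.577 -2.482
vertex -2.482 -0.126 -1.804
vertex -3.834 -1.796 -1.073
endloop
endfacet
facet normal 0.760 -0.646 -0.071
outer loop
vertex -3.834 -1.796 -1.073
vertex -2.482 -0.126 -1.804
vertex -3.386 -1.344 -0.395
endloop
endfacet
facet normal -0.436 -0.588 0.681
outer loop
vertex -3.834 -1.796 -1.073
vertex -3.386 -1.344 -0.395
vertex -4.222 -1.049 -0.676
endloop
endfacet
facet normal 0.436 0.590 -0.680
outer loop
vertex -2.482 -0.126 -1.804
vertex -3.318 0.169 -2.084
vertex -2.87 0.62 -1.406
endloop
endfacet
facet normal 0.797 0.097 0.596
outer loop
vertex -2.482 -0.126 -1.804
vertex -2.87 0.62 -1.406
vertex -3.386 -1.344 -0.395
endloop
endfacet
facet normal 0.798 0.097 0.595
outer loop
vertex -3.386 -1.344 -0.395
vertex -2.87 0.62 -1.406
vertex -3.773 -0.598 0.002
endloop
endfacet
facet normal -0.436 -0.589 0.681
outer loop
vertex -3.386 -1.344 -0.395
vertex -3.773 -0.598 0.002
vertex -4.222 -1.049 -0.676
endloop
endfacet

endsolid


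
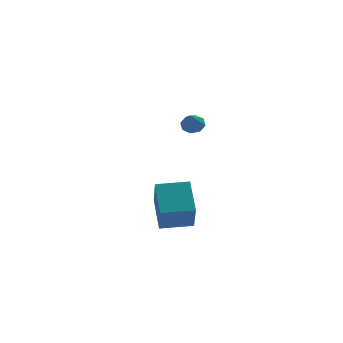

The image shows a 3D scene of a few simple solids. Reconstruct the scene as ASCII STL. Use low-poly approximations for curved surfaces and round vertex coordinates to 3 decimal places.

solid 
facet normal -0.980 0.197 -0.039
outer loop
vertex -4.467 3.844 -1.265
vertex -4.211 4.802 -2.885
vertex -4.756 2.204 -2.279
endloop
endfacet
facet normal -0.135 -0.504 0.853
outer loop
vertex -3.129 1.878 -2.215
vertex -4.467 3.844 -1.265
vertex -4.756 2.204 -2.279
endloop
endfacet
facet normal -0.980 0.196 -0.039
outer loop
vertex -4.756 2.204 -2.279
vertex -4.211 4.802 -2.885
vertex -4.499 3.162 -3.9
endloop
endfacet
facet normal -0.148 -0.841 -0.520
outer loop
vertex -4.499 3.162 -3.9
vertex -3.129 1.878 -2.215
vertex -4.756 2.204 -2.279
endloop
endfacet
facet normal 0.148 0.841 0.521
outer loop
vertex -4.467 3.844 -1.265
vertex -2.584 4.476 -2.821
vertex -4.211 4.802 -2.885
endloop
endfacet
facet normal -0.135 -0.504 0.853
outer loop
vertex -2.841 3.518 -1.2
vertex -4.467 3.844 -1.265
vertex -3.129 1.878 -2.215
endloop
endfacet
facet normal 0.148 0.841 0.520
outer loop
vertex -2.841 3.518 -1.2
vertex -2.584 4.476 -2.821
vertex -4.467 3.844 -1.265
endloop
endfacet
facet normal 0.135 0.504 -0.853
outer loop
vertex -4.211 4.802 -2.885
vertex -2.584 4.476 -2.821
vertex -4.499 3.162 -3.9
endloop
endfacet
facet normal -0.148 -0.841 -0.521
outer loop
vertex -2.873 2.836 -3.835
vertex -3.129 1.878 -2.215
vertex -4.499 3.162 -3.9
endloop
endfacet
facet normal 0.135 0.504 -0.853
outer loop
vertex -4.499 3.162 -3.9
vertex -2.584 4.476 -2.821
vertex -2.873 2.836 -3.835
endloop
endfacet
facet normal 0.980 -0.196 0.039
outer loop
vertex -2.873 2.836 -3.835
vertex -2.841 3.518 -1.2
vertex -3.129 1.878 -2.215
endloop
endfacet
facet normal 0.980 -0.197 0.039
outer loop
vertex -2.584 4.476 -2.821
vertex -2.841 3.518 -1.2
vertex -2.873 2.836 -3.835
endloop
endfacet
facet normal 0.320 0.533 -0.783
outer loop
vertex -2.466 2.473 2.998
vertex -2.963 2.792 3.012
vertex -2.43 2.838 3.261
endloop
endfacet
facet normal 0.721 -0.451 0.527
outer loop
vertex -2.466 2.473 2.998
vertex -2.43 2.838 3.261
vertex -3.337 2.168 3.928
endloop
endfacet
facet normal 0.320 0.534 -0.783
outer loop
vertex -2.43 2.838 3.261
vertex -2.963 2.792 3.012
vertex -2.706 3.176 3.379
endloop
endfacet
facet normal 0.522 0.132 0.843
outer loop
vertex -2.43 2.838 3.261
vertex -2.706 3.176 3.379
vertex -3.337 2.168 3.928
endloop
endfacet
facet normal 0.321 0.533 -0.783
outer loop
vertex -2.706 3.176 3.379
vertex -2.963 2.792 3.012
vertex -3.132 3.289 3.281
endloop
endfacet
facet normal -0.063 0.508 0.859
outer loop
vertex -2.706 3.176 3.379
vertex -3.132 3.289 3.281
vertex -3.337 2.168 3.928
endloop
endfacet
facet normal 0.321 0.533 -0.783
outer loop
vertex -3.132 3.289 3.281
vertex -2.963 2.792 3.012
vertex -3.459 3.111 3.026
endloop
endfacet
facet normal -0.688 0.453 0.567
outer loop
vertex -3.132 3.289 3.281
vertex -3.459 3.111 3.026
vertex -3.337 2.168 3.928
endloop
endfacet
facet normal 0.321 0.533 -0.783
outer loop
vertex -3.459 3.111 3.026
vertex -2.963 2.792 3.012
vertex -3.495 2.746 2.763
endloop
endfacet
facet normal -0.991 0.001 0.135
outer loop
vertex -3.459 3.111 3.026
vertex -3.495 2.746 2.763
vertex -3.337 2.168 3.928
endloop
endfacet
facet normal 0.320 0.534 -0.783
outer loop
vertex -3.495 2.746 2.763
vertex -2.963 2.792 3.012
vertex -3.22 2.408 2.645
endloop
endfacet
facet normal -0.793 -0.582 -0.181
outer loop
vertex -3.495 2.746 2.763
vertex -3.22 2.408 2.645
vertex -3.337 2.168 3.928
endloop
endfacet
facet normal 0.321 0.533 -0.783
outer loop
vertex -3.22 2.408 2.645
vertex -2.963 2.792 3.012
vertex -2.794 2.295 2.743
endloop
endfacet
facet normal -0.208 -0.958 -0.198
outer loop
vertex -3.22 2.408 2.645
vertex -2.794 2.295 2.743
vertex -3.337 2.168 3.928
endloop
endfacet
facet normal 0.320 0.533 -0.783
outer loop
vertex -2.794 2.295 2.743
vertex -2.963 2.792 3.012
vertex -2.466 2.473 2.998
endloop
endfacet
facet normal 0.417 -0.904 0.094
outer loop
vertex -2.794 2.295 2.743
vertex -2.466 2.473 2.998
vertex -3.337 2.168 3.928
endloop
endfacet

endsolid


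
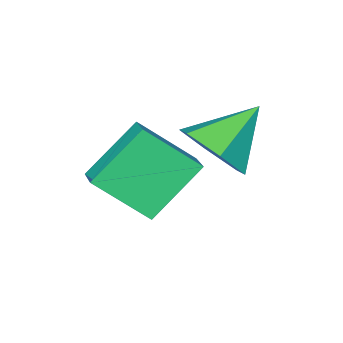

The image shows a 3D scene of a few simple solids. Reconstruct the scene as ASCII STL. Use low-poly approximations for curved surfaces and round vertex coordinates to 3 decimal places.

solid 
facet normal 0.798 -0.098 -0.595
outer loop
vertex 2.568 -0.31 0.376
vertex 1.996 -0.091 -0.427
vertex 2.463 0.649 0.078
endloop
endfacet
facet normal 0.156 0.309 0.938
outer loop
vertex 2.568 -0.31 0.376
vertex 2.463 0.649 0.078
vertex 0.664 0.071 0.567
endloop
endfacet
facet normal 0.798 -0.098 -0.595
outer loop
vertex 2.463 0.649 0.078
vertex 1.996 -0.091 -0.427
vertex 1.891 0.868 -0.725
endloop
endfacet
facet normal -0.188 0.906 0.381
outer loop
vertex 2.463 0.649 0.078
vertex 1.891 0.868 -0.725
vertex 0.664 0.071 0.567
endloop
endfacet
facet normal 0.798 -0.098 -0.595
outer loop
vertex 1.891 0.868 -0.725
vertex 1.996 -0.091 -0.427
vertex 1.424 0.128 -1.23
endloop
endfacet
facet normal -0.713 0.642 -0.281
outer loop
vertex 1.891 0.868 -0.725
vertex 1.424 0.128 -1.23
vertex 0.664 0.071 0.567
endloop
endfacet
facet normal 0.798 -0.097 -0.595
outer loop
vertex 1.424 0.128 -1.23
vertex 1.996 -0.091 -0.427
vertex 1.53 -0.831 -0.932
endloop
endfacet
facet normal -0.896 -0.219 -0.386
outer loop
vertex 1.424 0.128 -1.23
vertex 1.53 -0.831 -0.932
vertex 0.664 0.071 0.567
endloop
endfacet
facet normal 0.798 -0.097 -0.595
outer loop
vertex 1.53 -0.831 -0.932
vertex 1.996 -0.091 -0.427
vertex 2.102 -1.05 -0.129
endloop
endfacet
facet normal -0.553 -0.816 0.171
outer loop
vertex 1.53 -0.831 -0.932
vertex 2.102 -1.05 -0.129
vertex 0.664 0.071 0.567
endloop
endfacet
facet normal 0.798 -0.097 -0.595
outer loop
vertex 2.102 -1.05 -0.129
vertex 1.996 -0.091 -0.427
vertex 2.568 -0.31 0.376
endloop
endfacet
facet normal -0.027 -0.552 0.833
outer loop
vertex 2.102 -1.05 -0.129
vertex 2.568 -0.31 0.376
vertex 0.664 0.071 0.567
endloop
endfacet
facet normal -0.721 0.140 0.679
outer loop
vertex 1.971 -2.662 -0.771
vertex 2.378 -1.988 -0.478
vertex 1.05 -1.581 -1.973
endloop
endfacet
facet normal -0.485 -0.802 -0.350
outer loop
vertex 2.442 -1.852 -3.282
vertex 1.971 -2.662 -0.771
vertex 1.05 -1.581 -1.973
endloop
endfacet
facet normal -0.721 0.140 0.679
outer loop
vertex 1.05 -1.581 -1.973
vertex 2.378 -1.988 -0.478
vertex 1.457 -0.908 -1.679
endloop
endfacet
facet normal -0.494 0.581 -0.646
outer loop
vertex 1.457 -0.908 -1.679
vertex 2.442 -1.852 -3.282
vertex 1.05 -1.581 -1.973
endloop
endfacet
facet normal 0.495 -0.580 0.647
outer loop
vertex 1.971 -2.662 -0.771
vertex 3.77 -2.259 -1.787
vertex 2.378 -1.988 -0.478
endloop
endfacet
facet normal -0.485 -0.802 -0.350
outer loop
vertex 3.363 -2.932 -2.081
vertex 1.971 -2.662 -0.771
vertex 2.442 -1.852 -3.282
endloop
endfacet
facet normal 0.495 -0.581 0.646
outer loop
vertex 3.363 -2.932 -2.081
vertex 3.77 -2.259 -1.787
vertex 1.971 -2.662 -0.771
endloop
endfacet
facet normal 0.485 0.802 0.349
outer loop
vertex 2.378 -1.988 -0.478
vertex 3.77 -2.259 -1.787
vertex 1.457 -0.908 -1.679
endloop
endfacet
facet normal -0.496 0.580 -0.646
outer loop
vertex 2.849 -1.178 -2.989
vertex 2.442 -1.852 -3.282
vertex 1.457 -0.908 -1.679
endloop
endfacet
facet normal 0.485 0.802 0.350
outer loop
vertex 1.457 -0.908 -1.679
vertex 3.77 -2.259 -1.787
vertex 2.849 -1.178 -2.989
endloop
endfacet
facet normal 0.721 -0.140 -0.679
outer loop
vertex 2.849 -1.178 -2.989
vertex 3.363 -2.932 -2.081
vertex 2.442 -1.852 -3.282
endloop
endfacet
facet normal 0.721 -0.140 -0.678
outer loop
vertex 3.77 -2.259 -1.787
vertex 3.363 -2.932 -2.081
vertex 2.849 -1.178 -2.989
endloop
endfacet

endsolid


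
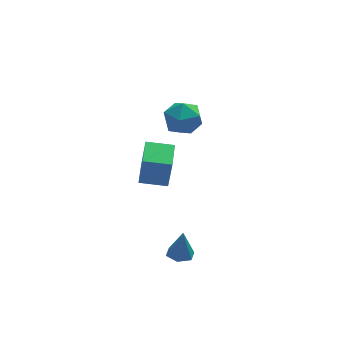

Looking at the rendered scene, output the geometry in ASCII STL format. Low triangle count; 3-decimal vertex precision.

solid 
facet normal -0.133 -0.094 -0.987
outer loop
vertex -1.904 -4.71 -3.583
vertex -2.3 -4.038 -3.594
vertex -1.527 -4.037 -3.698
endloop
endfacet
facet normal 0.851 -0.424 0.310
outer loop
vertex -1.904 -4.71 -3.583
vertex -1.527 -4.037 -3.698
vertex -2.08 -3.882 -1.966
endloop
endfacet
facet normal -0.133 -0.094 -0.987
outer loop
vertex -1.527 -4.037 -3.698
vertex -2.3 -4.038 -3.594
vertex -1.922 -3.365 -3.709
endloop
endfacet
facet normal 0.839 0.497 0.223
outer loop
vertex -1.527 -4.037 -3.698
vertex -1.922 -3.365 -3.709
vertex -2.08 -3.882 -1.966
endloop
endfacet
facet normal -0.133 -0.094 -0.987
outer loop
vertex -1.922 -3.365 -3.709
vertex -2.3 -4.038 -3.594
vertex -2.695 -3.365 -3.605
endloop
endfacet
facet normal 0.039 0.957 0.287
outer loop
vertex -1.922 -3.365 -3.709
vertex -2.695 -3.365 -3.605
vertex -2.08 -3.882 -1.966
endloop
endfacet
facet normal -0.133 -0.094 -0.987
outer loop
vertex -2.695 -3.365 -3.605
vertex -2.3 -4.038 -3.594
vertex -3.073 -4.038 -3.49
endloop
endfacet
facet normal -0.750 0.496 0.438
outer loop
vertex -2.695 -3.365 -3.605
vertex -3.073 -4.038 -3.49
vertex -2.08 -3.882 -1.966
endloop
endfacet
facet normal -0.133 -0.094 -0.987
outer loop
vertex -3.073 -4.038 -3.49
vertex -2.3 -4.038 -3.594
vertex -2.677 -4.71 -3.479
endloop
endfacet
facet normal -0.737 -0.426 0.524
outer loop
vertex -3.073 -4.038 -3.49
vertex -2.677 -4.71 -3.479
vertex -2.08 -3.882 -1.966
endloop
endfacet
facet normal -0.133 -0.094 -0.987
outer loop
vertex -2.677 -4.71 -3.479
vertex -2.3 -4.038 -3.594
vertex -1.904 -4.71 -3.583
endloop
endfacet
facet normal 0.062 -0.886 0.460
outer loop
vertex -2.677 -4.71 -3.479
vertex -1.904 -4.71 -3.583
vertex -2.08 -3.882 -1.966
endloop
endfacet
facet normal -0.920 0.372 0.123
outer loop
vertex -2.693 1.237 -0.283
vertex -2.014 2.891 -0.206
vertex -2.887 1.407 -2.256
endloop
endfacet
facet normal -0.379 -0.924 -0.042
outer loop
vertex -1.406 0.809 -2.454
vertex -2.693 1.237 -0.283
vertex -2.887 1.407 -2.256
endloop
endfacet
facet normal -0.920 0.372 0.123
outer loop
vertex -2.887 1.407 -2.256
vertex -2.014 2.891 -0.206
vertex -2.208 3.062 -2.18
endloop
endfacet
facet normal -0.098 0.086 -0.991
outer loop
vertex -2.208 3.062 -2.18
vertex -1.406 0.809 -2.454
vertex -2.887 1.407 -2.256
endloop
endfacet
facet normal 0.098 -0.086 0.991
outer loop
vertex -2.693 1.237 -0.283
vertex -0.533 2.293 -0.404
vertex -2.014 2.891 -0.206
endloop
endfacet
facet normal -0.379 -0.924 -0.043
outer loop
vertex -1.212 0.638 -0.48
vertex -2.693 1.237 -0.283
vertex -1.406 0.809 -2.454
endloop
endfacet
facet normal 0.097 -0.085 0.992
outer loop
vertex -1.212 0.638 -0.48
vertex -0.533 2.293 -0.404
vertex -2.693 1.237 -0.283
endloop
endfacet
facet normal 0.379 0.924 0.043
outer loop
vertex -2.014 2.891 -0.206
vertex -0.533 2.293 -0.404
vertex -2.208 3.062 -2.18
endloop
endfacet
facet normal -0.097 0.086 -0.992
outer loop
vertex -0.727 2.463 -2.377
vertex -1.406 0.809 -2.454
vertex -2.208 3.062 -2.18
endloop
endfacet
facet normal 0.379 0.924 0.042
outer loop
vertex -2.208 3.062 -2.18
vertex -0.533 2.293 -0.404
vertex -0.727 2.463 -2.377
endloop
endfacet
facet normal 0.920 -0.372 -0.123
outer loop
vertex -0.727 2.463 -2.377
vertex -1.212 0.638 -0.48
vertex -1.406 0.809 -2.454
endloop
endfacet
facet normal 0.920 -0.372 -0.123
outer loop
vertex -0.533 2.293 -0.404
vertex -1.212 0.638 -0.48
vertex -0.727 2.463 -2.377
endloop
endfacet
facet normal -0.969 0.181 -0.169
outer loop
vertex -1.551 0.634 3.448
vertex -1.789 -0.523 3.575
vertex -1.82 0.197 4.52
endloop
endfacet
facet normal -0.655 0.743 0.139
outer loop
vertex -1.551 0.634 3.448
vertex -1.82 0.197 4.52
vertex -0.943 0.991 4.404
endloop
endfacet
facet normal -0.117 0.952 -0.282
outer loop
vertex -1.551 0.634 3.448
vertex -0.943 0.991 4.404
vertex -0.371 0.761 3.389
endloop
endfacet
facet normal -0.098 0.519 -0.849
outer loop
vertex -1.551 0.634 3.448
vertex -0.371 0.761 3.389
vertex -0.893 -0.175 2.877
endloop
endfacet
facet normal -0.624 0.043 -0.780
outer loop
vertex -1.551 0.634 3.448
vertex -0.893 -0.175 2.877
vertex -1.789 -0.523 3.575
endloop
endfacet
facet normal -0.378 0.529 0.760
outer loop
vertex -0.943 0.991 4.404
vertex -1.82 0.197 4.52
vertex -0.807 0.055 5.123
endloop
endfacet
facet normal -0.886 -0.382 0.262
outer loop
vertex -1.82 0.197 4.52
vertex -1.789 -0.523 3.575
vertex -1.329 -0.881 4.611
endloop
endfacet
facet normal -0.330 -0.605 -0.725
outer loop
vertex -1.789 -0.523 3.575
vertex -0.893 -0.175 2.877
vertex -0.757 -1.111 3.596
endloop
endfacet
facet normal 0.521 0.167 -0.837
outer loop
vertex -0.893 -0.175 2.877
vertex -0.371 0.761 3.389
vertex 0.12 -0.317 3.48
endloop
endfacet
facet normal 0.492 0.867 0.081
outer loop
vertex -0.371 0.761 3.389
vertex -0.943 0.991 4.404
vertex 0.089 0.403 4.425
endloop
endfacet
facet normal 0.098 -0.519 0.849
outer loop
vertex -0.149 -0.754 4.552
vertex -0.807 0.055 5.123
vertex -1.329 -0.881 4.611
endloop
endfacet
facet normal 0.117 -0.952 0.282
outer loop
vertex -0.149 -0.754 4.552
vertex -1.329 -0.881 4.611
vertex -0.757 -1.111 3.596
endloop
endfacet
facet normal 0.655 -0.743 -0.139
outer loop
vertex -0.149 -0.754 4.552
vertex -0.757 -1.111 3.596
vertex 0.12 -0.317 3.48
endloop
endfacet
facet normal 0.969 -0.181 0.169
outer loop
vertex -0.149 -0.754 4.552
vertex 0.12 -0.317 3.48
vertex 0.089 0.403 4.425
endloop
endfacet
facet normal 0.624 -0.043 0.780
outer loop
vertex -0.149 -0.754 4.552
vertex 0.089 0.403 4.425
vertex -0.807 0.055 5.123
endloop
endfacet
facet normal -0.521 -0.167 0.837
outer loop
vertex -1.329 -0.881 4.611
vertex -0.807 0.055 5.123
vertex -1.82 0.197 4.52
endloop
endfacet
facet normal -0.492 -0.867 -0.081
outer loop
vertex -0.757 -1.111 3.596
vertex -1.329 -0.881 4.611
vertex -1.789 -0.523 3.575
endloop
endfacet
facet normal 0.378 -0.529 -0.760
outer loop
vertex 0.12 -0.317 3.48
vertex -0.757 -1.111 3.596
vertex -0.893 -0.175 2.877
endloop
endfacet
facet normal 0.886 0.382 -0.262
outer loop
vertex 0.089 0.403 4.425
vertex 0.12 -0.317 3.48
vertex -0.371 0.761 3.389
endloop
endfacet
facet normal 0.330 0.605 0.725
outer loop
vertex -0.807 0.055 5.123
vertex 0.089 0.403 4.425
vertex -0.943 0.991 4.404
endloop
endfacet

endsolid


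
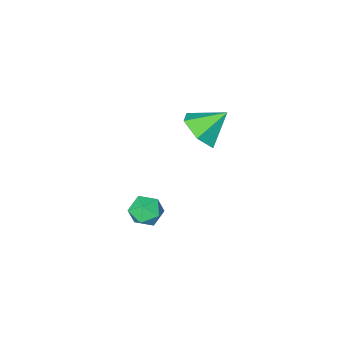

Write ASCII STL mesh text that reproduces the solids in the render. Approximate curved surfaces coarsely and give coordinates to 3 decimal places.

solid 
facet normal 0.702 -0.289 -0.650
outer loop
vertex -1.252 -2.08 3.122
vertex -1.913 -2.831 2.742
vertex -1.91 -1.852 2.31
endloop
endfacet
facet normal -0.058 0.948 0.313
outer loop
vertex -1.252 -2.08 3.122
vertex -1.91 -1.852 2.31
vertex -2.987 -2.389 3.738
endloop
endfacet
facet normal 0.702 -0.289 -0.650
outer loop
vertex -1.91 -1.852 2.31
vertex -1.913 -2.831 2.742
vertex -2.571 -2.603 1.93
endloop
endfacet
facet normal -0.667 0.707 -0.237
outer loop
vertex -1.91 -1.852 2.31
vertex -2.571 -2.603 1.93
vertex -2.987 -2.389 3.738
endloop
endfacet
facet normal 0.702 -0.289 -0.650
outer loop
vertex -2.571 -2.603 1.93
vertex -1.913 -2.831 2.742
vertex -2.574 -3.582 2.362
endloop
endfacet
facet normal -0.973 -0.091 -0.213
outer loop
vertex -2.571 -2.603 1.93
vertex -2.574 -3.582 2.362
vertex -2.987 -2.389 3.738
endloop
endfacet
facet normal 0.702 -0.289 -0.651
outer loop
vertex -2.574 -3.582 2.362
vertex -1.913 -2.831 2.742
vertex -1.915 -3.81 3.174
endloop
endfacet
facet normal -0.670 -0.649 0.361
outer loop
vertex -2.574 -3.582 2.362
vertex -1.915 -3.81 3.174
vertex -2.987 -2.389 3.738
endloop
endfacet
facet normal 0.702 -0.289 -0.651
outer loop
vertex -1.915 -3.81 3.174
vertex -1.913 -2.831 2.742
vertex -1.254 -3.059 3.554
endloop
endfacet
facet normal -0.061 -0.408 0.911
outer loop
vertex -1.915 -3.81 3.174
vertex -1.254 -3.059 3.554
vertex -2.987 -2.389 3.738
endloop
endfacet
facet normal 0.702 -0.289 -0.651
outer loop
vertex -1.254 -3.059 3.554
vertex -1.913 -2.831 2.742
vertex -1.252 -2.08 3.122
endloop
endfacet
facet normal 0.245 0.391 0.887
outer loop
vertex -1.254 -3.059 3.554
vertex -1.252 -2.08 3.122
vertex -2.987 -2.389 3.738
endloop
endfacet
facet normal -0.967 -0.058 0.248
outer loop
vertex 2.452 1.048 2.873
vertex 2.556 0.301 3.103
vertex 2.653 0.889 3.618
endloop
endfacet
facet normal -0.723 0.610 0.325
outer loop
vertex 2.452 1.048 2.873
vertex 2.653 0.889 3.618
vertex 2.991 1.492 3.239
endloop
endfacet
facet normal -0.472 0.826 -0.308
outer loop
vertex 2.452 1.048 2.873
vertex 2.991 1.492 3.239
vertex 3.102 1.276 2.489
endloop
endfacet
facet normal -0.560 0.293 -0.775
outer loop
vertex 2.452 1.048 2.873
vertex 3.102 1.276 2.489
vertex 2.833 0.54 2.405
endloop
endfacet
facet normal -0.866 -0.253 -0.430
outer loop
vertex 2.452 1.048 2.873
vertex 2.833 0.54 2.405
vertex 2.556 0.301 3.103
endloop
endfacet
facet normal -0.179 0.593 0.785
outer loop
vertex 2.991 1.492 3.239
vertex 2.653 0.889 3.618
vertex 3.427 1.02 3.695
endloop
endfacet
facet normal -0.572 -0.485 0.662
outer loop
vertex 2.653 0.889 3.618
vertex 2.556 0.301 3.103
vertex 3.158 0.284 3.611
endloop
endfacet
facet normal -0.410 -0.801 -0.437
outer loop
vertex 2.556 0.301 3.103
vertex 2.833 0.54 2.405
vertex 3.269 0.068 2.861
endloop
endfacet
facet normal 0.085 0.082 -0.993
outer loop
vertex 2.833 0.54 2.405
vertex 3.102 1.276 2.489
vertex 3.607 0.671 2.482
endloop
endfacet
facet normal 0.228 0.944 -0.238
outer loop
vertex 3.102 1.276 2.489
vertex 2.991 1.492 3.239
vertex 3.704 1.259 2.997
endloop
endfacet
facet normal 0.560 -0.293 0.775
outer loop
vertex 3.808 0.512 3.227
vertex 3.427 1.02 3.695
vertex 3.158 0.284 3.611
endloop
endfacet
facet normal 0.472 -0.826 0.308
outer loop
vertex 3.808 0.512 3.227
vertex 3.158 0.284 3.611
vertex 3.269 0.068 2.861
endloop
endfacet
facet normal 0.723 -0.610 -0.325
outer loop
vertex 3.808 0.512 3.227
vertex 3.269 0.068 2.861
vertex 3.607 0.671 2.482
endloop
endfacet
facet normal 0.967 0.058 -0.248
outer loop
vertex 3.808 0.512 3.227
vertex 3.607 0.671 2.482
vertex 3.704 1.259 2.997
endloop
endfacet
facet normal 0.866 0.253 0.430
outer loop
vertex 3.808 0.512 3.227
vertex 3.704 1.259 2.997
vertex 3.427 1.02 3.695
endloop
endfacet
facet normal -0.085 -0.082 0.993
outer loop
vertex 3.158 0.284 3.611
vertex 3.427 1.02 3.695
vertex 2.653 0.889 3.618
endloop
endfacet
facet normal -0.228 -0.944 0.238
outer loop
vertex 3.269 0.068 2.861
vertex 3.158 0.284 3.611
vertex 2.556 0.301 3.103
endloop
endfacet
facet normal 0.179 -0.593 -0.785
outer loop
vertex 3.607 0.671 2.482
vertex 3.269 0.068 2.861
vertex 2.833 0.54 2.405
endloop
endfacet
facet normal 0.572 0.485 -0.662
outer loop
vertex 3.704 1.259 2.997
vertex 3.607 0.671 2.482
vertex 3.102 1.276 2.489
endloop
endfacet
facet normal 0.410 0.801 0.437
outer loop
vertex 3.427 1.02 3.695
vertex 3.704 1.259 2.997
vertex 2.991 1.492 3.239
endloop
endfacet

endsolid


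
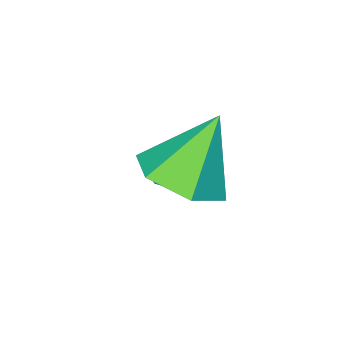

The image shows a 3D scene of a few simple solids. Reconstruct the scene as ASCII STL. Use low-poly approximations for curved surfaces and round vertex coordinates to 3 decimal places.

solid 
facet normal -0.466 -0.647 -0.604
outer loop
vertex -0.325 0.458 0.015
vertex -0.768 0.49 0.322
vertex -0.582 0.758 -0.108
endloop
endfacet
facet normal 0.741 0.421 -0.523
outer loop
vertex -0.325 0.458 0.015
vertex -0.582 0.758 -0.108
vertex -0.032 1.51 1.278
endloop
endfacet
facet normal -0.467 -0.646 -0.604
outer loop
vertex -0.582 0.758 -0.108
vertex -0.768 0.49 0.322
vertex -0.948 0.901 0.022
endloop
endfacet
facet normal 0.146 0.844 -0.516
outer loop
vertex -0.582 0.758 -0.108
vertex -0.948 0.901 0.022
vertex -0.032 1.51 1.278
endloop
endfacet
facet normal -0.466 -0.646 -0.605
outer loop
vertex -0.948 0.901 0.022
vertex -0.768 0.49 0.322
vertex -1.208 0.803 0.327
endloop
endfacet
facet normal -0.452 0.886 -0.100
outer loop
vertex -0.948 0.901 0.022
vertex -1.208 0.803 0.327
vertex -0.032 1.51 1.278
endloop
endfacet
facet normal -0.466 -0.645 -0.605
outer loop
vertex -1.208 0.803 0.327
vertex -0.768 0.49 0.322
vertex -1.211 0.521 0.63
endloop
endfacet
facet normal -0.703 0.524 0.480
outer loop
vertex -1.208 0.803 0.327
vertex -1.211 0.521 0.63
vertex -0.032 1.51 1.278
endloop
endfacet
facet normal -0.466 -0.645 -0.605
outer loop
vertex -1.211 0.521 0.63
vertex -0.768 0.49 0.322
vertex -0.954 0.221 0.752
endloop
endfacet
facet normal -0.460 -0.033 0.887
outer loop
vertex -1.211 0.521 0.63
vertex -0.954 0.221 0.752
vertex -0.032 1.51 1.278
endloop
endfacet
facet normal -0.465 -0.646 -0.605
outer loop
vertex -0.954 0.221 0.752
vertex -0.768 0.49 0.322
vertex -0.589 0.079 0.623
endloop
endfacet
facet normal 0.134 -0.455 0.880
outer loop
vertex -0.954 0.221 0.752
vertex -0.589 0.079 0.623
vertex -0.032 1.51 1.278
endloop
endfacet
facet normal -0.466 -0.646 -0.605
outer loop
vertex -0.589 0.079 0.623
vertex -0.768 0.49 0.322
vertex -0.328 0.177 0.317
endloop
endfacet
facet normal 0.732 -0.498 0.465
outer loop
vertex -0.589 0.079 0.623
vertex -0.328 0.177 0.317
vertex -0.032 1.51 1.278
endloop
endfacet
facet normal -0.466 -0.645 -0.605
outer loop
vertex -0.328 0.177 0.317
vertex -0.768 0.49 0.322
vertex -0.325 0.458 0.015
endloop
endfacet
facet normal 0.984 -0.135 -0.116
outer loop
vertex -0.328 0.177 0.317
vertex -0.325 0.458 0.015
vertex -0.032 1.51 1.278
endloop
endfacet
facet normal 0.547 -0.015 -0.837
outer loop
vertex 1.023 1.903 2.298
vertex 0.178 1.927 1.745
vertex 0.626 2.789 2.022
endloop
endfacet
facet normal 0.408 0.433 0.804
outer loop
vertex 1.023 1.903 2.298
vertex 0.626 2.789 2.022
vertex -0.758 1.953 3.175
endloop
endfacet
facet normal 0.547 -0.015 -0.837
outer loop
vertex 0.626 2.789 2.022
vertex 0.178 1.927 1.745
vertex -0.219 2.814 1.469
endloop
endfacet
facet normal -0.223 0.897 0.382
outer loop
vertex 0.626 2.789 2.022
vertex -0.219 2.814 1.469
vertex -0.758 1.953 3.175
endloop
endfacet
facet normal 0.548 -0.015 -0.836
outer loop
vertex -0.219 2.814 1.469
vertex 0.178 1.927 1.745
vertex -0.666 1.952 1.191
endloop
endfacet
facet normal -0.882 0.470 -0.041
outer loop
vertex -0.219 2.814 1.469
vertex -0.666 1.952 1.191
vertex -0.758 1.953 3.175
endloop
endfacet
facet normal 0.548 -0.015 -0.836
outer loop
vertex -0.666 1.952 1.191
vertex 0.178 1.927 1.745
vertex -0.269 1.065 1.467
endloop
endfacet
facet normal -0.907 -0.419 -0.042
outer loop
vertex -0.666 1.952 1.191
vertex -0.269 1.065 1.467
vertex -0.758 1.953 3.175
endloop
endfacet
facet normal 0.548 -0.014 -0.836
outer loop
vertex -0.269 1.065 1.467
vertex 0.178 1.927 1.745
vertex 0.576 1.041 2.021
endloop
endfacet
facet normal -0.275 -0.883 0.381
outer loop
vertex -0.269 1.065 1.467
vertex 0.576 1.041 2.021
vertex -0.758 1.953 3.175
endloop
endfacet
facet normal 0.547 -0.015 -0.837
outer loop
vertex 0.576 1.041 2.021
vertex 0.178 1.927 1.745
vertex 1.023 1.903 2.298
endloop
endfacet
facet normal 0.383 -0.457 0.803
outer loop
vertex 0.576 1.041 2.021
vertex 1.023 1.903 2.298
vertex -0.758 1.953 3.175
endloop
endfacet

endsolid
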